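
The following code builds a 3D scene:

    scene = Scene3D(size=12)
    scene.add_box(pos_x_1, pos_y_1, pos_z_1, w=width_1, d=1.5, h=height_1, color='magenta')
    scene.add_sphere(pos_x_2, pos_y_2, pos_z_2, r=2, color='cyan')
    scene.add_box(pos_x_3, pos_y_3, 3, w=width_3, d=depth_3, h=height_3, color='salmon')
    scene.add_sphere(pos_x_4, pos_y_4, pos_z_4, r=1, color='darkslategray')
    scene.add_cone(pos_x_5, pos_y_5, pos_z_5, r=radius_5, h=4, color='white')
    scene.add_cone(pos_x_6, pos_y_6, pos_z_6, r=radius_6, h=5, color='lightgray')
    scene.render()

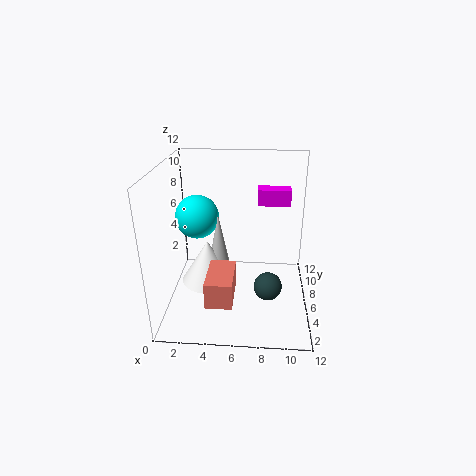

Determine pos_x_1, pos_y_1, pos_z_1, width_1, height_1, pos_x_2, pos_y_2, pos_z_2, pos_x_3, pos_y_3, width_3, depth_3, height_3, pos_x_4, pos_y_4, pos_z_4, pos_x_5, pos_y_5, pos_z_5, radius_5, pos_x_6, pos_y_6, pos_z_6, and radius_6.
pos_x_1 = 7.5
pos_y_1 = 9.5
pos_z_1 = 7.5
width_1 = 3
height_1 = 1.5
pos_x_2 = 2
pos_y_2 = 9
pos_z_2 = 6.5
pos_x_3 = 4
pos_y_3 = 0.5
width_3 = 2
depth_3 = 3.5
height_3 = 2
pos_x_4 = 8.5
pos_y_4 = 1.5
pos_z_4 = 4.5
pos_x_5 = 3
pos_y_5 = 8
pos_z_5 = 0.5
radius_5 = 2.5
pos_x_6 = 4
pos_y_6 = 8.5
pos_z_6 = 2
radius_6 = 1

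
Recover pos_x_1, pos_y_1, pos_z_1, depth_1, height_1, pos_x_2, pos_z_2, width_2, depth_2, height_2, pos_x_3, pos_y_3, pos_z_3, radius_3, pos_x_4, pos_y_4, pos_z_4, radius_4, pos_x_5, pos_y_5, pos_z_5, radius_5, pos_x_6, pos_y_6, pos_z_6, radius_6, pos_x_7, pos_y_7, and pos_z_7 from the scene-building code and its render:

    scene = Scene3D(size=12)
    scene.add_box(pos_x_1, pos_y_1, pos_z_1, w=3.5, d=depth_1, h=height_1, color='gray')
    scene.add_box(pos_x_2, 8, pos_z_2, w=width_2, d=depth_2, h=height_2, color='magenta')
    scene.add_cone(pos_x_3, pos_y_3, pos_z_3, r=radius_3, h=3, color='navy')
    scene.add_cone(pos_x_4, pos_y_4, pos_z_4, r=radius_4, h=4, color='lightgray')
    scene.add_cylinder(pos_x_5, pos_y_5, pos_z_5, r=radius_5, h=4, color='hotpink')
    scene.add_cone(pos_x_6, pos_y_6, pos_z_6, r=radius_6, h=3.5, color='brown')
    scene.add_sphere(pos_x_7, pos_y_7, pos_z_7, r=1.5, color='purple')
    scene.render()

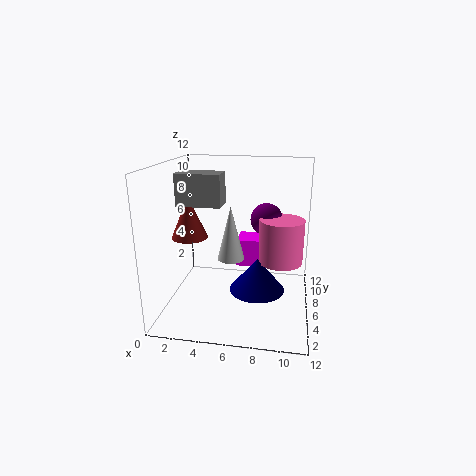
pos_x_1 = 1.5
pos_y_1 = 4
pos_z_1 = 9
depth_1 = 2
height_1 = 2.5
pos_x_2 = 5.5
pos_z_2 = 2.5
width_2 = 3
depth_2 = 2.5
height_2 = 2.5
pos_x_3 = 7.5
pos_y_3 = 7.5
pos_z_3 = 0.5
radius_3 = 2.5
pos_x_4 = 6
pos_y_4 = 3
pos_z_4 = 5.5
radius_4 = 1
pos_x_5 = 9.5
pos_y_5 = 8.5
pos_z_5 = 3
radius_5 = 2
pos_x_6 = 2
pos_y_6 = 5.5
pos_z_6 = 6
radius_6 = 1.5
pos_x_7 = 8
pos_y_7 = 10
pos_z_7 = 6.5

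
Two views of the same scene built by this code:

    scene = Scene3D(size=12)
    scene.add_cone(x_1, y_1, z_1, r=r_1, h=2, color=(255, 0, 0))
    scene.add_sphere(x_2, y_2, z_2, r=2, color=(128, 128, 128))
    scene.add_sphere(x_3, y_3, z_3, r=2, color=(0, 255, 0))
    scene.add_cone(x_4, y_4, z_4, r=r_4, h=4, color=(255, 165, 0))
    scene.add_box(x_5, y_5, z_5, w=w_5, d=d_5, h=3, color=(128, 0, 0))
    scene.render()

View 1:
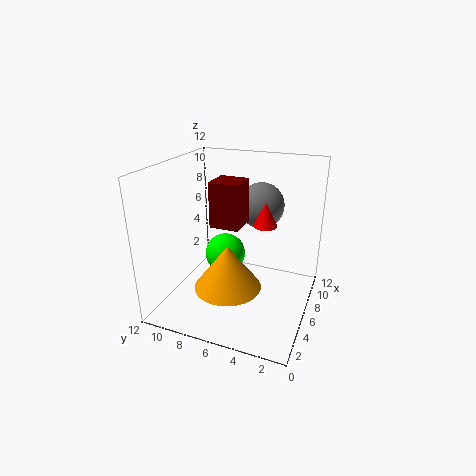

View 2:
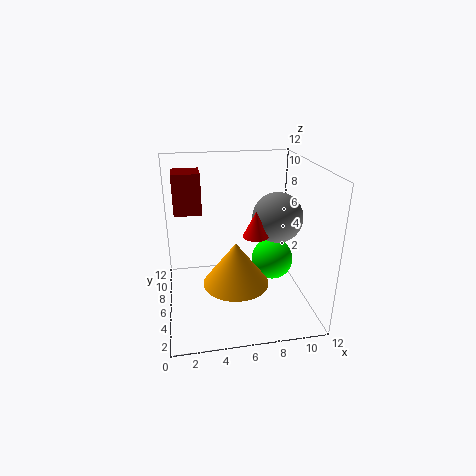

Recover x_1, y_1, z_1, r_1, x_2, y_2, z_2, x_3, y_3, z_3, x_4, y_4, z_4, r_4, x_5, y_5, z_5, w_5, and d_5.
x_1 = 7; y_1 = 4; z_1 = 7; r_1 = 1; x_2 = 9; y_2 = 5; z_2 = 8; x_3 = 10; y_3 = 9; z_3 = 2; x_4 = 6; y_4 = 7; z_4 = 1; r_4 = 3; x_5 = 1; y_5 = 4; z_5 = 9; w_5 = 2; d_5 = 2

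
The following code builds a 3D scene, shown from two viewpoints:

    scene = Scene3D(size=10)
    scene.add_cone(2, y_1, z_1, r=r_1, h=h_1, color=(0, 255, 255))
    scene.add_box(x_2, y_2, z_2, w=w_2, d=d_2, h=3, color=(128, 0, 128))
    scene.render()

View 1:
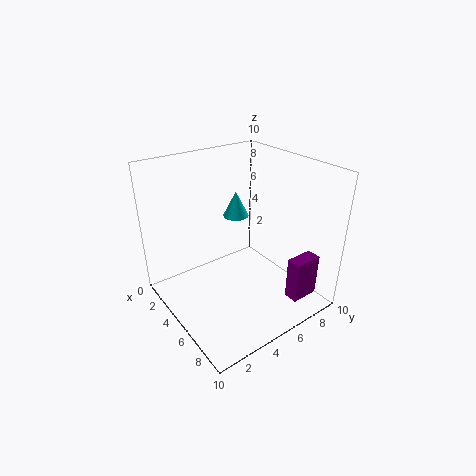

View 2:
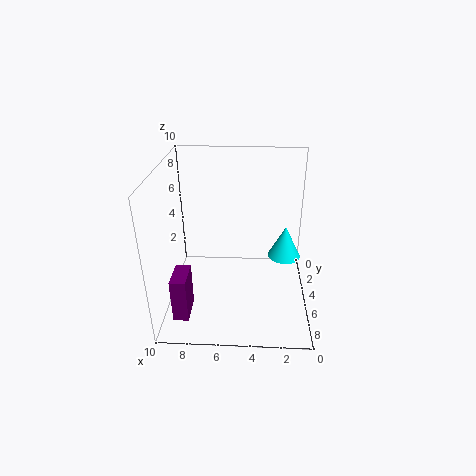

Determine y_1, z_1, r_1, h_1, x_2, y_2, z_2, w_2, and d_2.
y_1 = 7, z_1 = 5, r_1 = 1, h_1 = 2, x_2 = 8, y_2 = 7, z_2 = 1, w_2 = 1, d_2 = 2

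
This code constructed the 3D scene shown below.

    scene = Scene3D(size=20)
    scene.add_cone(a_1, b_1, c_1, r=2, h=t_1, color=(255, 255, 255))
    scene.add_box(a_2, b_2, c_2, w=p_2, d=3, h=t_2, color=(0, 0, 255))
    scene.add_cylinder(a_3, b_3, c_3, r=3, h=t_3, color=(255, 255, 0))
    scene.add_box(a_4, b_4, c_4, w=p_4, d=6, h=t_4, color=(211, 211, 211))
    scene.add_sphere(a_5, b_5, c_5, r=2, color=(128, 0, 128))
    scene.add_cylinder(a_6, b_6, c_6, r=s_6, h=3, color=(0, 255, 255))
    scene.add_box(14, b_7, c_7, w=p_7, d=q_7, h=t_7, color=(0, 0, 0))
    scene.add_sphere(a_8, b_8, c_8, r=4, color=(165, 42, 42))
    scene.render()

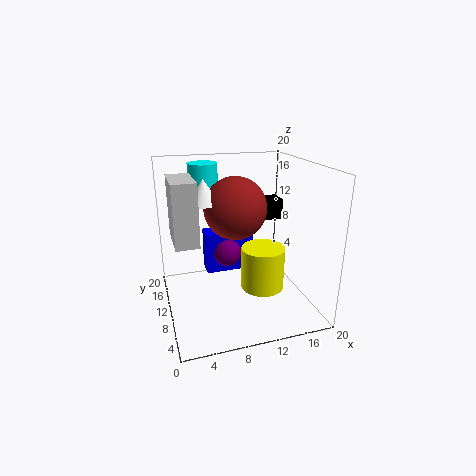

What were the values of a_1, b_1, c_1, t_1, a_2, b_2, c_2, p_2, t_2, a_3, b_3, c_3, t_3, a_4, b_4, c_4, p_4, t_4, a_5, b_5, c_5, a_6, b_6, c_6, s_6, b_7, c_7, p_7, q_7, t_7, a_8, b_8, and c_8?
a_1 = 5; b_1 = 8; c_1 = 16; t_1 = 3; a_2 = 6; b_2 = 12; c_2 = 4; p_2 = 7; t_2 = 6; a_3 = 13; b_3 = 8; c_3 = 3; t_3 = 6; a_4 = 1; b_4 = 6; c_4 = 11; p_4 = 3; t_4 = 8; a_5 = 9; b_5 = 12; c_5 = 7; a_6 = 6; b_6 = 13; c_6 = 17; s_6 = 2; b_7 = 13; c_7 = 11; p_7 = 4; q_7 = 3; t_7 = 3; a_8 = 9; b_8 = 8; c_8 = 15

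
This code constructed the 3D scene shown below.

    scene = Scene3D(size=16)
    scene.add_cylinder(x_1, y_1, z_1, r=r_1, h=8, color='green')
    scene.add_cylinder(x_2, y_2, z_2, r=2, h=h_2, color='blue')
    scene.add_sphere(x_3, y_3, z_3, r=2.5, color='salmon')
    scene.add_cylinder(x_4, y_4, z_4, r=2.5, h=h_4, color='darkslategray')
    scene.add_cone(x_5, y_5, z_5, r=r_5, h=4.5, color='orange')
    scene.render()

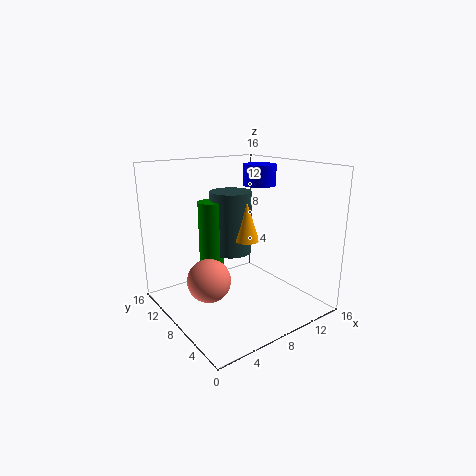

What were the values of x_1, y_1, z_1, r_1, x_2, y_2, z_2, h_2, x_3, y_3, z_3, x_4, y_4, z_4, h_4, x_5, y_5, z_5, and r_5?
x_1 = 7; y_1 = 12; z_1 = 3.5; r_1 = 1.5; x_2 = 13; y_2 = 10.5; z_2 = 13; h_2 = 2.5; x_3 = 5; y_3 = 9.5; z_3 = 3; x_4 = 9.5; y_4 = 11.5; z_4 = 5; h_4 = 7.5; x_5 = 10; y_5 = 9; z_5 = 7; r_5 = 1.5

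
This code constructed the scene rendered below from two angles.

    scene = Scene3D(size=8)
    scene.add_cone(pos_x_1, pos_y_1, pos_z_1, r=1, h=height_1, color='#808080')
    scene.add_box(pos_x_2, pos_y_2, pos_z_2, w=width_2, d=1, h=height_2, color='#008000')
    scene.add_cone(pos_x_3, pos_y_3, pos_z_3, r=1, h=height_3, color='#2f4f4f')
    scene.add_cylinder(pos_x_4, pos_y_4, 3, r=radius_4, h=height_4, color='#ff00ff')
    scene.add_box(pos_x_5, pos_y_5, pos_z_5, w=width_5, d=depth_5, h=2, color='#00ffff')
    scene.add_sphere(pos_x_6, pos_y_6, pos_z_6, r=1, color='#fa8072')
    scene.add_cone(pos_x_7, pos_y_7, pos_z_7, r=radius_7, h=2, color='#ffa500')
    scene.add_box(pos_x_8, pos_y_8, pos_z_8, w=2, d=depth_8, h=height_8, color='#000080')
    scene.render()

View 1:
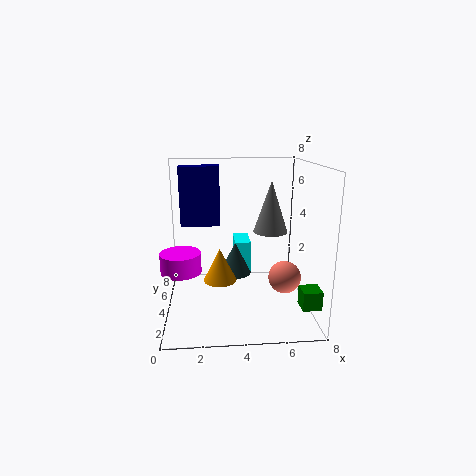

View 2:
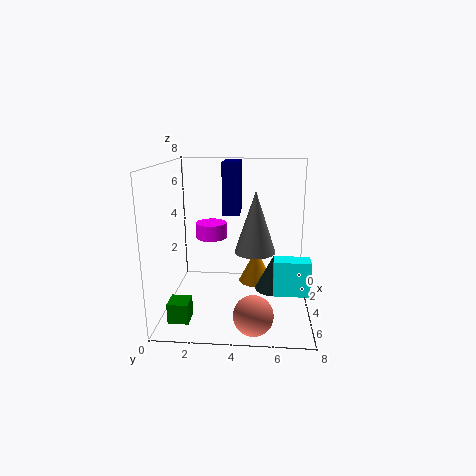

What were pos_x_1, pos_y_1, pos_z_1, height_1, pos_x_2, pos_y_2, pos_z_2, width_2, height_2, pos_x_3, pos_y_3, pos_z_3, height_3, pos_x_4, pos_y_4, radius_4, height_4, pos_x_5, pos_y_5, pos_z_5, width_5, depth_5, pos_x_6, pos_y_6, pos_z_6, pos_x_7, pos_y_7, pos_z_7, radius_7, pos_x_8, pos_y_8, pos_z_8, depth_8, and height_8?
pos_x_1 = 6
pos_y_1 = 5
pos_z_1 = 4
height_1 = 3
pos_x_2 = 7
pos_y_2 = 1
pos_z_2 = 1
width_2 = 1
height_2 = 1
pos_x_3 = 4
pos_y_3 = 6
pos_z_3 = 1
height_3 = 2
pos_x_4 = 1
pos_y_4 = 2
radius_4 = 1
height_4 = 1
pos_x_5 = 4
pos_y_5 = 6
pos_z_5 = 1
width_5 = 1
depth_5 = 2
pos_x_6 = 7
pos_y_6 = 5
pos_z_6 = 1
pos_x_7 = 3
pos_y_7 = 5
pos_z_7 = 1
radius_7 = 1
pos_x_8 = 1
pos_y_8 = 3
pos_z_8 = 5
depth_8 = 1
height_8 = 3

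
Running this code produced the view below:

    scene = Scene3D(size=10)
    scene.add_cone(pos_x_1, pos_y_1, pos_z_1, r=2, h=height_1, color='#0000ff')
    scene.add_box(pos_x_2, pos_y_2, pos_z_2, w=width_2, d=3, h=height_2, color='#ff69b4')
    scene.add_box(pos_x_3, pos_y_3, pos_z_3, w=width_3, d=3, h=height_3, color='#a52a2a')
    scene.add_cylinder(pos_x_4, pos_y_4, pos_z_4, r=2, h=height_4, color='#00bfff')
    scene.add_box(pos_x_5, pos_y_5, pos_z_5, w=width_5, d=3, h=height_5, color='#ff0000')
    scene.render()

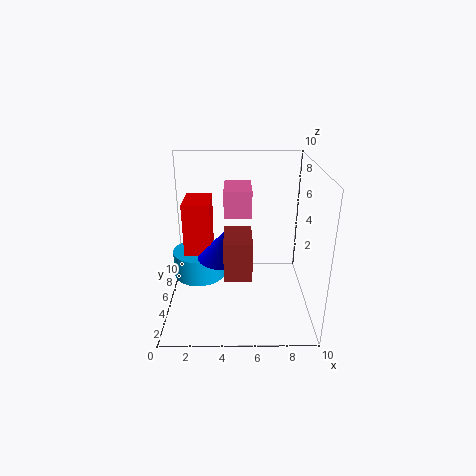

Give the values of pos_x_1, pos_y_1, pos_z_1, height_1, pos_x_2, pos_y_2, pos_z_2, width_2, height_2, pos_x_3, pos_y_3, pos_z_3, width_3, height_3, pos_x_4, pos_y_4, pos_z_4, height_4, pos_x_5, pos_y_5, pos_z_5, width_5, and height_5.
pos_x_1 = 4
pos_y_1 = 6
pos_z_1 = 3
height_1 = 2
pos_x_2 = 4
pos_y_2 = 6
pos_z_2 = 6
width_2 = 2
height_2 = 2
pos_x_3 = 4
pos_y_3 = 4
pos_z_3 = 2
width_3 = 2
height_3 = 3
pos_x_4 = 2
pos_y_4 = 7
pos_z_4 = 1
height_4 = 2
pos_x_5 = 1
pos_y_5 = 6
pos_z_5 = 3
width_5 = 2
height_5 = 4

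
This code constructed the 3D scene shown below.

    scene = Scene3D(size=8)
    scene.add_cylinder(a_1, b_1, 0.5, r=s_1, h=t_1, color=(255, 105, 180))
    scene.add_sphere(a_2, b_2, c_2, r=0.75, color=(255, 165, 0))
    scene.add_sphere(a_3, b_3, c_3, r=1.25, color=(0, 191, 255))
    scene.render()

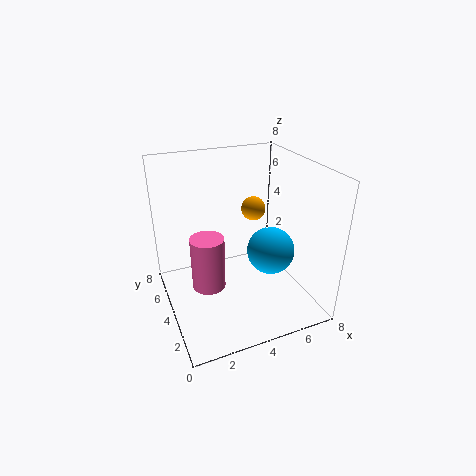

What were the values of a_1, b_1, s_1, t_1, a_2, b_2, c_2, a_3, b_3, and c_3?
a_1 = 2.5; b_1 = 5; s_1 = 1; t_1 = 3.25; a_2 = 6; b_2 = 6.25; c_2 = 4.5; a_3 = 5.25; b_3 = 2.5; c_3 = 3.75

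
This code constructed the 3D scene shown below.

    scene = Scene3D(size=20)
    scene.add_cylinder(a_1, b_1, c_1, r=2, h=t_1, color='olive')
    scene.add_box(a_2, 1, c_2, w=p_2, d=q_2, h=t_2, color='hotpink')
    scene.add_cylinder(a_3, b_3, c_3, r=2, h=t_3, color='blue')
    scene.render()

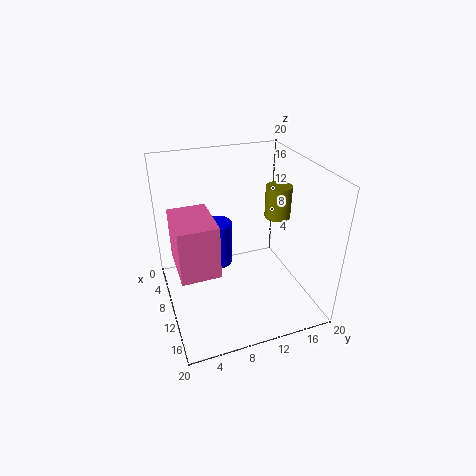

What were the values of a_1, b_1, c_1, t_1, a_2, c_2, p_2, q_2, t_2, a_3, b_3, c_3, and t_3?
a_1 = 6
b_1 = 18
c_1 = 10
t_1 = 5
a_2 = 8
c_2 = 8
p_2 = 7
q_2 = 5
t_2 = 7
a_3 = 10
b_3 = 7
c_3 = 7
t_3 = 6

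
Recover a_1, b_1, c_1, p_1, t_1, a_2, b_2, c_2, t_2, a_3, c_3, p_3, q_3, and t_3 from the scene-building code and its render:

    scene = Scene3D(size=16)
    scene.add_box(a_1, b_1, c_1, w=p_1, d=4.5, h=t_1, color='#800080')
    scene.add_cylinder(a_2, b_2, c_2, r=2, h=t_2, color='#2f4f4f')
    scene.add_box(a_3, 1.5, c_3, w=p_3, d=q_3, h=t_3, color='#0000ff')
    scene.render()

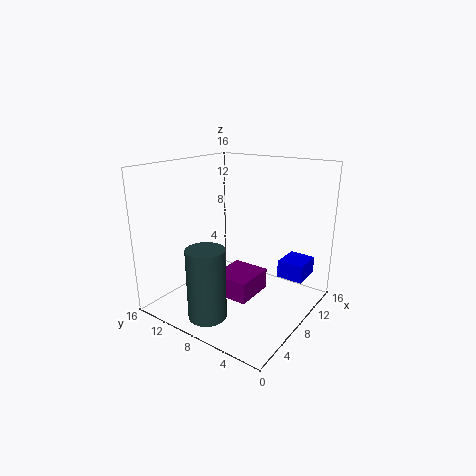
a_1 = 7
b_1 = 6.5
c_1 = 0.5
p_1 = 5
t_1 = 2.5
a_2 = 2.5
b_2 = 8
c_2 = 1
t_2 = 7.5
a_3 = 11
c_3 = 3
p_3 = 3.5
q_3 = 3
t_3 = 2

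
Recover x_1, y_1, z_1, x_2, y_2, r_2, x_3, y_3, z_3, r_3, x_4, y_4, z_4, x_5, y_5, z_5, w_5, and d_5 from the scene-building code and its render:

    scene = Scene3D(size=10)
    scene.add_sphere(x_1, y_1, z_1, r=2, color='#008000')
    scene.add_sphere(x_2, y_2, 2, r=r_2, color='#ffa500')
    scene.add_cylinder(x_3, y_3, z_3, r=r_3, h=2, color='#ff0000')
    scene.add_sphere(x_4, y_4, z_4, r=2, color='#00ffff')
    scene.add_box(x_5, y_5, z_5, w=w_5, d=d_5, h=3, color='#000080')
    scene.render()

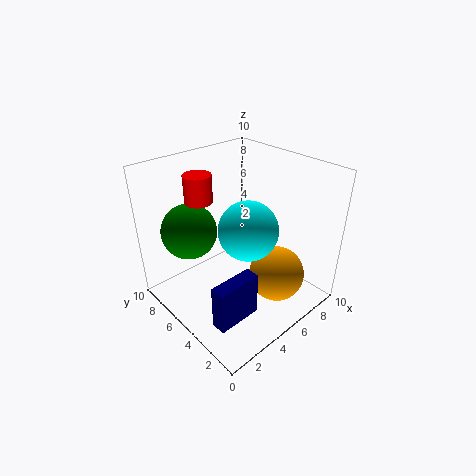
x_1 = 3; y_1 = 8; z_1 = 5; x_2 = 7; y_2 = 3; r_2 = 2; x_3 = 4; y_3 = 8; z_3 = 7; r_3 = 1; x_4 = 5; y_4 = 4; z_4 = 6; x_5 = 1; y_5 = 2; z_5 = 1; w_5 = 3; d_5 = 1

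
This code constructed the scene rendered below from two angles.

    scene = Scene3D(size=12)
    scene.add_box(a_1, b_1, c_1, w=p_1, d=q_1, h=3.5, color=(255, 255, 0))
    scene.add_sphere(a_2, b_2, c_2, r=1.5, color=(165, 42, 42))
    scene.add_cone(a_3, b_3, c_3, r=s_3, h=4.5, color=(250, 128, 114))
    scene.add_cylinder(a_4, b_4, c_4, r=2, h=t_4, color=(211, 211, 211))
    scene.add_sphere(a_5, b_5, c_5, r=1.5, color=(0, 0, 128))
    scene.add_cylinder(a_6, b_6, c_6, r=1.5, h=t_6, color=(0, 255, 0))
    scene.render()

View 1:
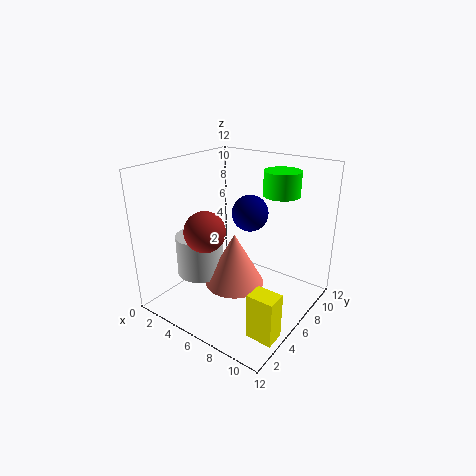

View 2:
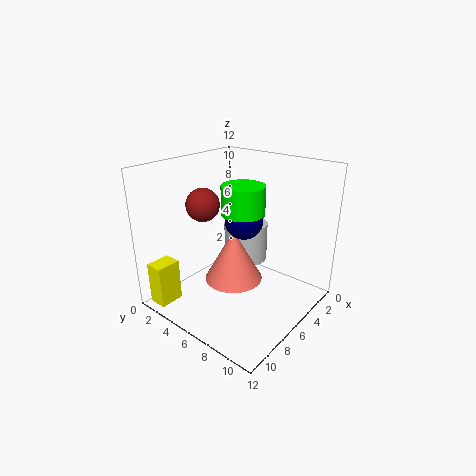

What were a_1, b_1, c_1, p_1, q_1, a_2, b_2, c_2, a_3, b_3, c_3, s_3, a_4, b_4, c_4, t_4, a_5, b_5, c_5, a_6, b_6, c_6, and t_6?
a_1 = 10; b_1 = 1.5; c_1 = 1; p_1 = 2; q_1 = 1.5; a_2 = 6; b_2 = 2; c_2 = 8; a_3 = 6; b_3 = 5.5; c_3 = 2; s_3 = 2.5; a_4 = 3; b_4 = 4.5; c_4 = 2.5; t_4 = 3.5; a_5 = 6.5; b_5 = 7; c_5 = 8; a_6 = 8.5; b_6 = 8.5; c_6 = 9.5; t_6 = 2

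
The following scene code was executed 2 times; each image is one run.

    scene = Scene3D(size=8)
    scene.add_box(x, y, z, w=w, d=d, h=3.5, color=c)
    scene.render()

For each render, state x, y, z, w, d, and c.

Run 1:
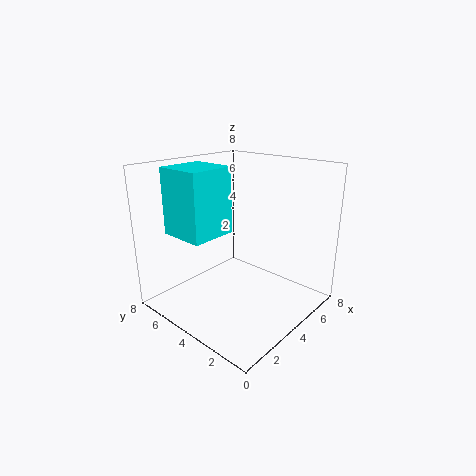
x = 1; y = 4; z = 4.5; w = 2.5; d = 2.5; c = 'cyan'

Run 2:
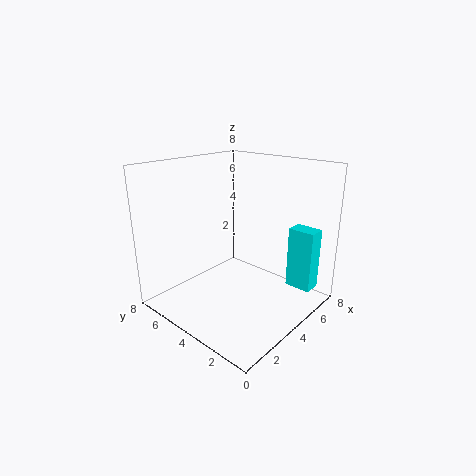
x = 6; y = 0.5; z = 1; w = 1; d = 1.5; c = 'cyan'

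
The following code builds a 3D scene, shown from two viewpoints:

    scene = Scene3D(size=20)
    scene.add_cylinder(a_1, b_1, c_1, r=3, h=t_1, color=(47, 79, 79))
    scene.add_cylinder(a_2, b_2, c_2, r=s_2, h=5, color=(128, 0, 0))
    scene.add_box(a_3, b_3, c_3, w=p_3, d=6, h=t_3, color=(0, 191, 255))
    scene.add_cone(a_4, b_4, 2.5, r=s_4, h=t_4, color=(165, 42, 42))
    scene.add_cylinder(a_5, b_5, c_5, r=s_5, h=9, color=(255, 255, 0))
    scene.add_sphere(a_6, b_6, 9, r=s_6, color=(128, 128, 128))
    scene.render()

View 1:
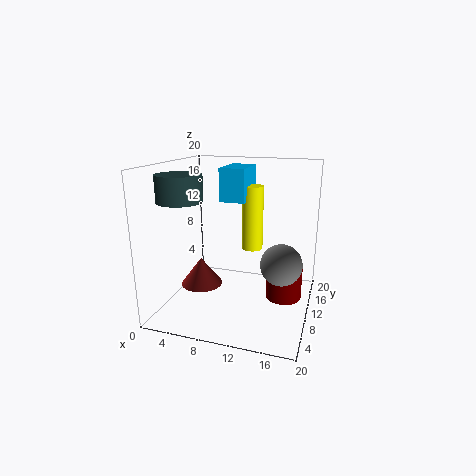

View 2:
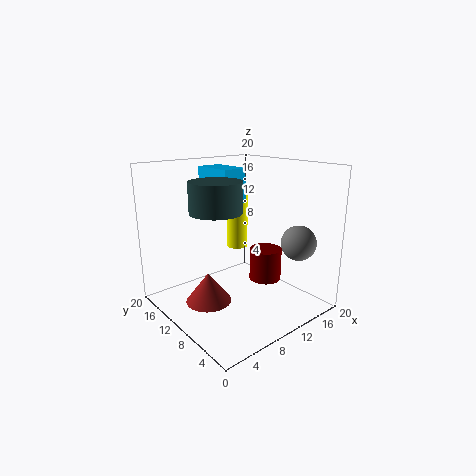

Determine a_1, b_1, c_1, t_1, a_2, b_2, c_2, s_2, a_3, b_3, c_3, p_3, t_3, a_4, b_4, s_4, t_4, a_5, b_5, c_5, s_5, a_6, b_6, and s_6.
a_1 = 3.5
b_1 = 6
c_1 = 15.5
t_1 = 3.5
a_2 = 16.5
b_2 = 11
c_2 = 1.5
s_2 = 2.5
a_3 = 7.5
b_3 = 9.5
c_3 = 15
p_3 = 3.5
t_3 = 4.5
a_4 = 4.5
b_4 = 9.5
s_4 = 3
t_4 = 4
a_5 = 11.5
b_5 = 12
c_5 = 8
s_5 = 1.5
a_6 = 17
b_6 = 5
s_6 = 2.5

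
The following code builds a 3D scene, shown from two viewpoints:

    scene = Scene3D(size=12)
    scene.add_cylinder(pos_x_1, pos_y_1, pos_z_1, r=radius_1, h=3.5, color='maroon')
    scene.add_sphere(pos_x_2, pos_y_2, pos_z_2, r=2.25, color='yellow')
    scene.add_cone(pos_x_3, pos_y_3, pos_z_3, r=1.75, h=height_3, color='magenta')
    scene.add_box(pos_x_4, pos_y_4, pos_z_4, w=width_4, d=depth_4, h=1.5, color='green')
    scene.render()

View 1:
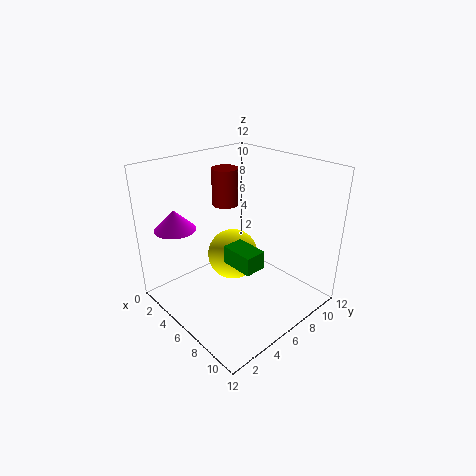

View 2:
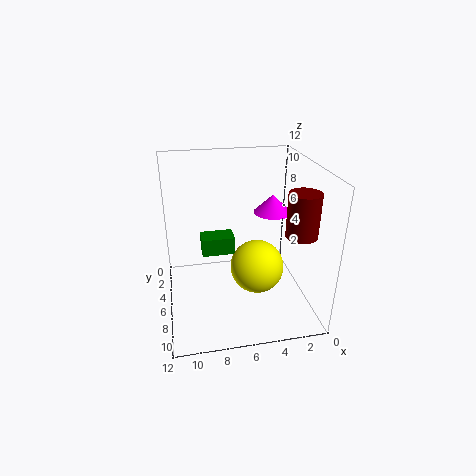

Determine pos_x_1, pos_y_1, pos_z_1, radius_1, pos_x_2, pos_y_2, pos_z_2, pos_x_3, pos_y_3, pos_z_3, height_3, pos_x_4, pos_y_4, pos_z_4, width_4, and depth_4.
pos_x_1 = 1.5; pos_y_1 = 8.5; pos_z_1 = 7; radius_1 = 1.25; pos_x_2 = 4.5; pos_y_2 = 6.75; pos_z_2 = 3.5; pos_x_3 = 2; pos_y_3 = 2.5; pos_z_3 = 6.5; height_3 = 1.75; pos_x_4 = 6.25; pos_y_4 = 4.25; pos_z_4 = 4.5; width_4 = 2.75; depth_4 = 1.75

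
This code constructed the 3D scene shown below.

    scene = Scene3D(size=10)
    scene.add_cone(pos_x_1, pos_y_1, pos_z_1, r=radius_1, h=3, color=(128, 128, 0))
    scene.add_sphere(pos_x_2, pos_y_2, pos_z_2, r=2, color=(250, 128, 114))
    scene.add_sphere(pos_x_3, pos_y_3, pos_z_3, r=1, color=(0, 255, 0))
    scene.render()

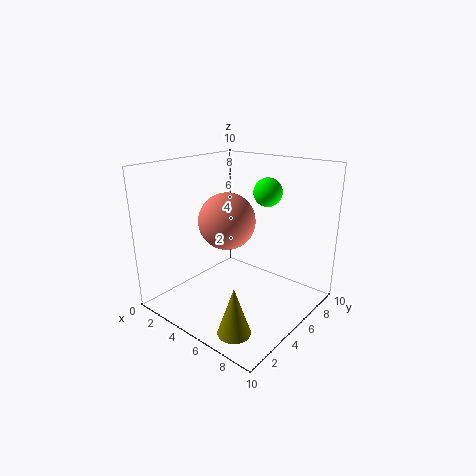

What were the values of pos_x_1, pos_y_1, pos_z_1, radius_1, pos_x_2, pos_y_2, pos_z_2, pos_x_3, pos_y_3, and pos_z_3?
pos_x_1 = 8, pos_y_1 = 1, pos_z_1 = 1, radius_1 = 1, pos_x_2 = 4, pos_y_2 = 5, pos_z_2 = 6, pos_x_3 = 6, pos_y_3 = 7, pos_z_3 = 8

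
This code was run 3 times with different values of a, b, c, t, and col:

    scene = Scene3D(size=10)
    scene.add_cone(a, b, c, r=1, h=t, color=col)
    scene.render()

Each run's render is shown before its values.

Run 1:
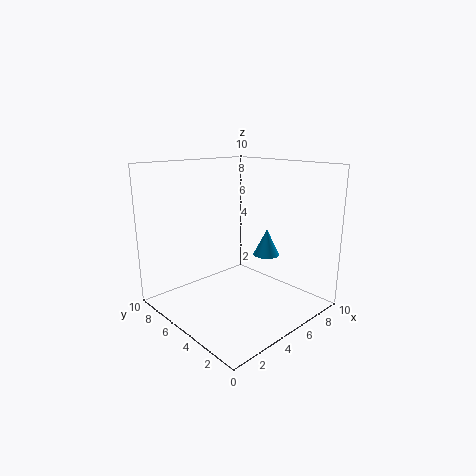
a = 8
b = 5
c = 3
t = 2
col = 'deepskyblue'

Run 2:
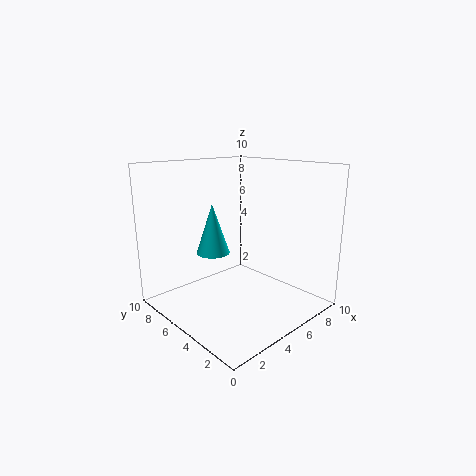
a = 2
b = 4
c = 5
t = 3
col = 'cyan'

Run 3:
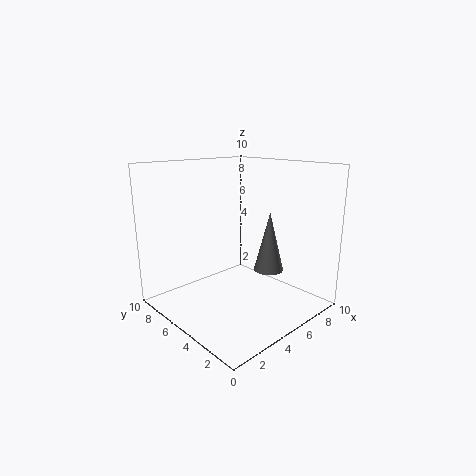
a = 6
b = 3
c = 3
t = 4
col = 'gray'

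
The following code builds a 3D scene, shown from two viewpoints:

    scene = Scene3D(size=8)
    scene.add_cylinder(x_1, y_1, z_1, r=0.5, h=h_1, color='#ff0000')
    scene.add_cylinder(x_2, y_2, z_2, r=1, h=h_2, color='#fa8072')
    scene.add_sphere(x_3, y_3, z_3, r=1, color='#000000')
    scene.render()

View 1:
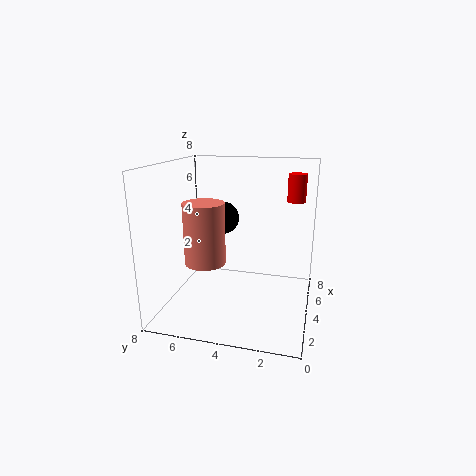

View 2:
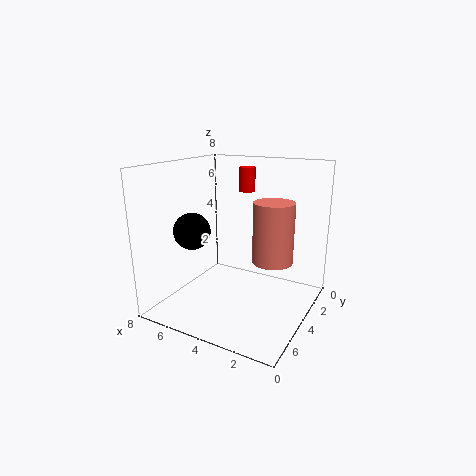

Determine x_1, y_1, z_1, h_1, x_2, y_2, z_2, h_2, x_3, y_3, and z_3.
x_1 = 5
y_1 = 1
z_1 = 6
h_1 = 1.5
x_2 = 1.5
y_2 = 5
z_2 = 3.5
h_2 = 3
x_3 = 6
y_3 = 5.5
z_3 = 4.5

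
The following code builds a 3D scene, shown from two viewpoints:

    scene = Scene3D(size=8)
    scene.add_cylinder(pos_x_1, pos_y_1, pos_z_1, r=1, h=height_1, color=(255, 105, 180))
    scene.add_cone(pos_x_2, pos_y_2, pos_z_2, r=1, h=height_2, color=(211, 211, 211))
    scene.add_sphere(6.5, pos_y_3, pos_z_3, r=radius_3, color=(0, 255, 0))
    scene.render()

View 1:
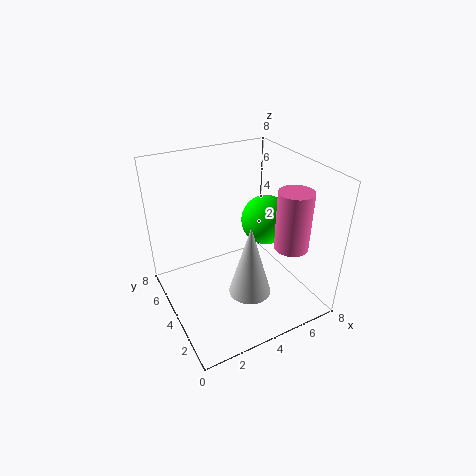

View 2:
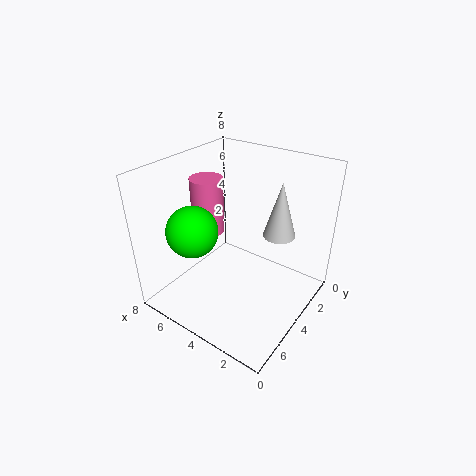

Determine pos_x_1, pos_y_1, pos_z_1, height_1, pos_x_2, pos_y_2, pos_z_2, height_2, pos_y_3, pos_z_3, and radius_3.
pos_x_1 = 7, pos_y_1 = 3, pos_z_1 = 3, height_1 = 3.5, pos_x_2 = 3, pos_y_2 = 1, pos_z_2 = 3, height_2 = 3.5, pos_y_3 = 5, pos_z_3 = 4, radius_3 = 1.5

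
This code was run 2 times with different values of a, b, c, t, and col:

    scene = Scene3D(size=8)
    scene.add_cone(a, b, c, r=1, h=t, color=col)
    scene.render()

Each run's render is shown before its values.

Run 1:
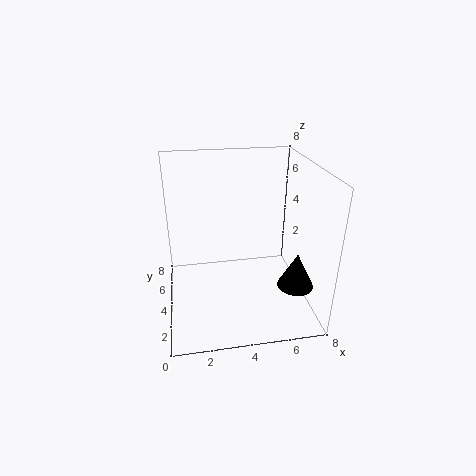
a = 7, b = 2.5, c = 1.5, t = 2, col = 'black'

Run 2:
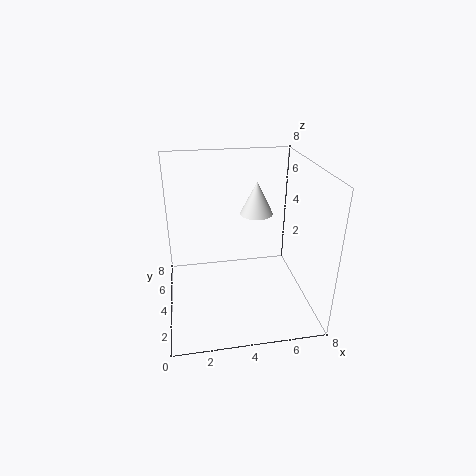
a = 5.5, b = 6, c = 4.5, t = 2, col = 'white'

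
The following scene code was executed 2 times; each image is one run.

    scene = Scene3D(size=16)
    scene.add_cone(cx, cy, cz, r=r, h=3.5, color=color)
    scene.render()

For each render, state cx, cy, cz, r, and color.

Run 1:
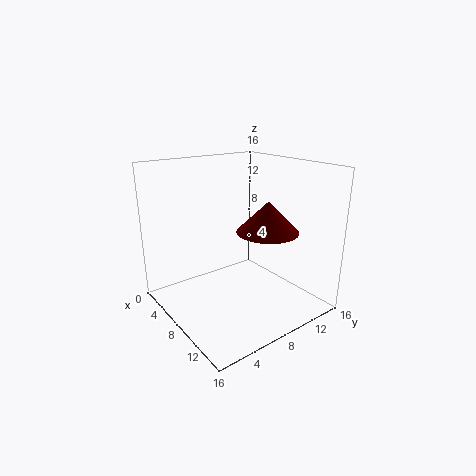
cx = 9.5; cy = 11; cz = 8.5; r = 3.5; color = 'maroon'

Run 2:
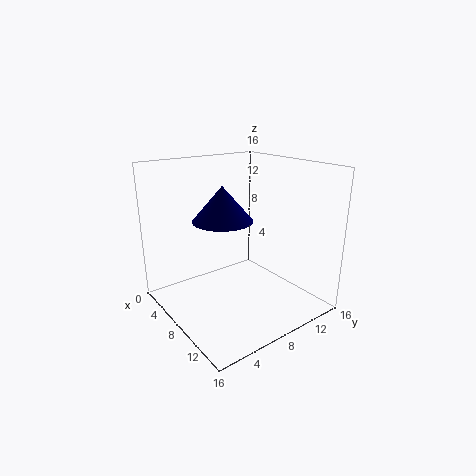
cx = 9.5; cy = 5; cz = 11; r = 3; color = 'navy'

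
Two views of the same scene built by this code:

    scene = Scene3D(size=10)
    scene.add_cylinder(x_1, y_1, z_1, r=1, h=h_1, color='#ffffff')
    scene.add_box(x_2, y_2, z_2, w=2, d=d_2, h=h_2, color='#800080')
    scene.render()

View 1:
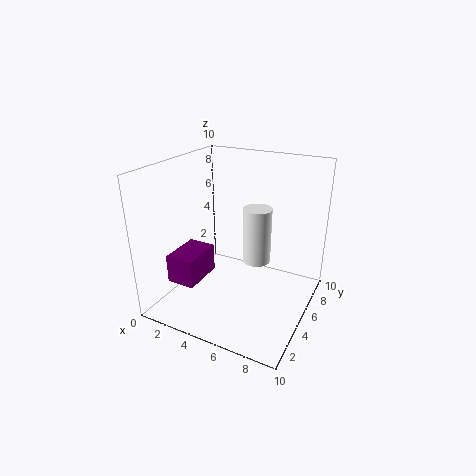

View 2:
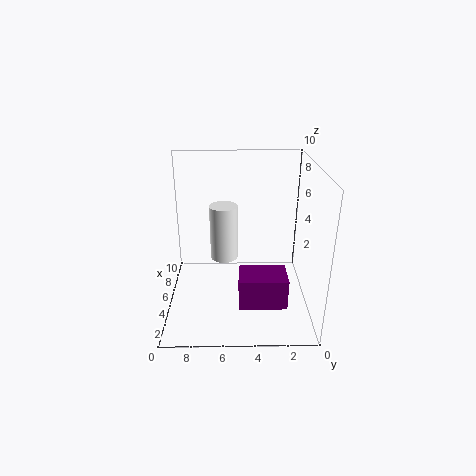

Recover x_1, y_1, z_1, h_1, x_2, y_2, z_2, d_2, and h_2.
x_1 = 6, y_1 = 6, z_1 = 3, h_1 = 4, x_2 = 1, y_2 = 2, z_2 = 2, d_2 = 3, h_2 = 2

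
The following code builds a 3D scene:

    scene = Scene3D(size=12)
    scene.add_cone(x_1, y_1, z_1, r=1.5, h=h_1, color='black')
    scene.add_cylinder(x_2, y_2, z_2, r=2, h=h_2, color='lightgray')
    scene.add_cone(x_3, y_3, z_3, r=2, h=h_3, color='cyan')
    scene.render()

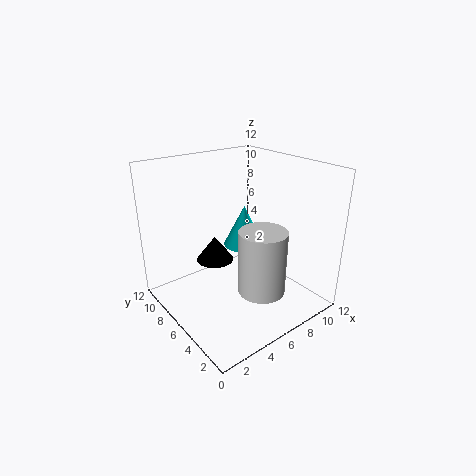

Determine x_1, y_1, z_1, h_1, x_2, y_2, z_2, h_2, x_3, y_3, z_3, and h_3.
x_1 = 4
y_1 = 6.5
z_1 = 4.5
h_1 = 2
x_2 = 7
y_2 = 4
z_2 = 1.5
h_2 = 5.5
x_3 = 9.5
y_3 = 9.5
z_3 = 3
h_3 = 4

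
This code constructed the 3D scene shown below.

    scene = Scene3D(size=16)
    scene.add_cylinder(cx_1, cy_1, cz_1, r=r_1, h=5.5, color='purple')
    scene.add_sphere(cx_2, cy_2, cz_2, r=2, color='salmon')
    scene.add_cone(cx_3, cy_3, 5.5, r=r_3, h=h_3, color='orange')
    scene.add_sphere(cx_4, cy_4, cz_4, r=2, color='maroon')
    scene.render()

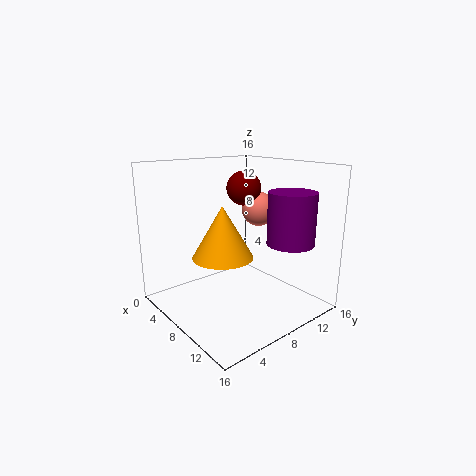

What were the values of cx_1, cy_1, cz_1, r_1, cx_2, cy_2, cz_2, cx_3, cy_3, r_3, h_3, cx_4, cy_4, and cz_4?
cx_1 = 13; cy_1 = 11; cz_1 = 8; r_1 = 2.5; cx_2 = 7; cy_2 = 12; cz_2 = 10.5; cx_3 = 6.5; cy_3 = 7; r_3 = 3.5; h_3 = 6; cx_4 = 6; cy_4 = 10.5; cz_4 = 13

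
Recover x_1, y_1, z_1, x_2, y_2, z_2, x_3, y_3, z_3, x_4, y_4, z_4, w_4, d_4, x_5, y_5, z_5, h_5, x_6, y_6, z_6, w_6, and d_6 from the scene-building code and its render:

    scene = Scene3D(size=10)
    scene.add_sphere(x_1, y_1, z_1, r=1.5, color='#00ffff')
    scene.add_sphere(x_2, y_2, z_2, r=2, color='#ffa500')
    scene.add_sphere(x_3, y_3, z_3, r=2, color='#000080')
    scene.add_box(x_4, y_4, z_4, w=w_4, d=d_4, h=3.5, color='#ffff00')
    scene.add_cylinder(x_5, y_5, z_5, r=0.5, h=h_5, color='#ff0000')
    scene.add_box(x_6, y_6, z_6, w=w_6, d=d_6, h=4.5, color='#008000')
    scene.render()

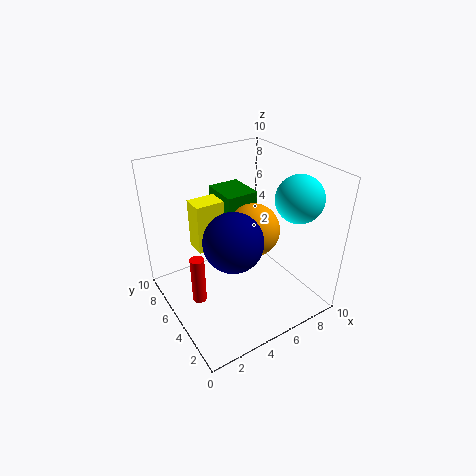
x_1 = 7.5, y_1 = 2, z_1 = 8.5, x_2 = 7, y_2 = 6, z_2 = 4.5, x_3 = 4, y_3 = 4, z_3 = 5.5, x_4 = 2.5, y_4 = 6, z_4 = 4, w_4 = 2, d_4 = 1.5, x_5 = 2, y_5 = 5.5, z_5 = 0.5, h_5 = 3.5, x_6 = 5.5, y_6 = 7, z_6 = 2.5, w_6 = 2.5, d_6 = 3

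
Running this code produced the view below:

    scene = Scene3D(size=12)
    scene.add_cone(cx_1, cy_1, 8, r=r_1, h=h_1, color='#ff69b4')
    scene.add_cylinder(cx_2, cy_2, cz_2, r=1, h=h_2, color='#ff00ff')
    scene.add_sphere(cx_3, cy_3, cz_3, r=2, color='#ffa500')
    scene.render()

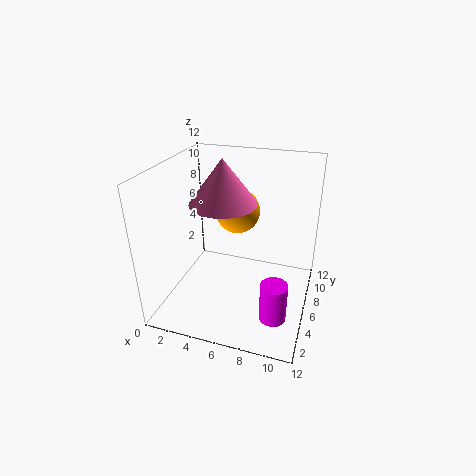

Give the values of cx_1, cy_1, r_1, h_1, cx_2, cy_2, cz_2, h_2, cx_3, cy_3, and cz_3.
cx_1 = 4, cy_1 = 8, r_1 = 3, h_1 = 4, cx_2 = 10, cy_2 = 2, cz_2 = 2, h_2 = 3, cx_3 = 5, cy_3 = 9, cz_3 = 7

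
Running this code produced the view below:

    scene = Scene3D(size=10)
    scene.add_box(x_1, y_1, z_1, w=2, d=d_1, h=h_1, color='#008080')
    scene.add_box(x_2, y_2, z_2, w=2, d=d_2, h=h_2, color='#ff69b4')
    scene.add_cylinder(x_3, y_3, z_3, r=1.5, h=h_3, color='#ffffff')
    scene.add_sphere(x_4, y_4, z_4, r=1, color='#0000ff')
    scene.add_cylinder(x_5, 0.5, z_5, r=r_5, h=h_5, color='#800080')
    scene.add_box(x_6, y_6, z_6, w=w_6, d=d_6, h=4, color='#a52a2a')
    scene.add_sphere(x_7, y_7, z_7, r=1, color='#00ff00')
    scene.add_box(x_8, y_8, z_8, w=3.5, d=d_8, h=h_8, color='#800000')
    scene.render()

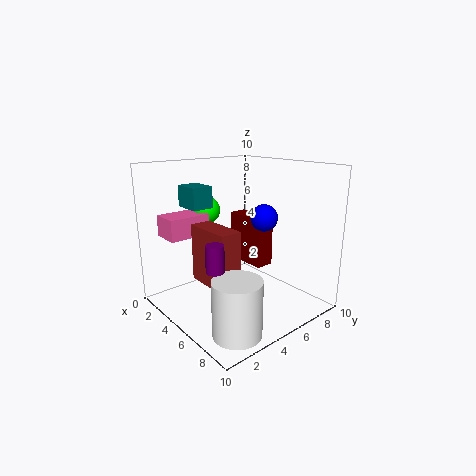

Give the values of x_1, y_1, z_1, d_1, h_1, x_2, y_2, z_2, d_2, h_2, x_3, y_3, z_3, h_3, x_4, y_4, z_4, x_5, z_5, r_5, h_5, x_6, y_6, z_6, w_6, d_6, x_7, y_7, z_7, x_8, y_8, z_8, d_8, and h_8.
x_1 = 1.5
y_1 = 2.5
z_1 = 7
d_1 = 1.5
h_1 = 1.5
x_2 = 1
y_2 = 1
z_2 = 5
d_2 = 3
h_2 = 1.5
x_3 = 8.5
y_3 = 2
z_3 = 0.5
h_3 = 3.5
x_4 = 5
y_4 = 7.5
z_4 = 6
x_5 = 8.5
z_5 = 5
r_5 = 0.5
h_5 = 1.5
x_6 = 3
y_6 = 2.5
z_6 = 2
w_6 = 3.5
d_6 = 1.5
x_7 = 2
y_7 = 4.5
z_7 = 6.5
x_8 = 0.5
y_8 = 8
z_8 = 1.5
d_8 = 1.5
h_8 = 4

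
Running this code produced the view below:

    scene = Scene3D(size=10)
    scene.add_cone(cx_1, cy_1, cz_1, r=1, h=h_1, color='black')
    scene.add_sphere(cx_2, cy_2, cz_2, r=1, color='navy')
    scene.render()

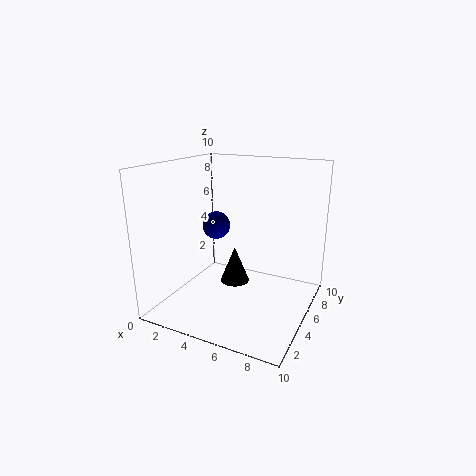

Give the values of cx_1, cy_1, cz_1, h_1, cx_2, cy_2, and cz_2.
cx_1 = 5; cy_1 = 4.5; cz_1 = 2; h_1 = 2.5; cx_2 = 3; cy_2 = 5.5; cz_2 = 5.5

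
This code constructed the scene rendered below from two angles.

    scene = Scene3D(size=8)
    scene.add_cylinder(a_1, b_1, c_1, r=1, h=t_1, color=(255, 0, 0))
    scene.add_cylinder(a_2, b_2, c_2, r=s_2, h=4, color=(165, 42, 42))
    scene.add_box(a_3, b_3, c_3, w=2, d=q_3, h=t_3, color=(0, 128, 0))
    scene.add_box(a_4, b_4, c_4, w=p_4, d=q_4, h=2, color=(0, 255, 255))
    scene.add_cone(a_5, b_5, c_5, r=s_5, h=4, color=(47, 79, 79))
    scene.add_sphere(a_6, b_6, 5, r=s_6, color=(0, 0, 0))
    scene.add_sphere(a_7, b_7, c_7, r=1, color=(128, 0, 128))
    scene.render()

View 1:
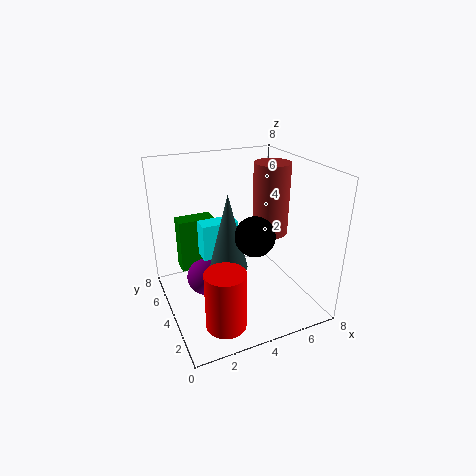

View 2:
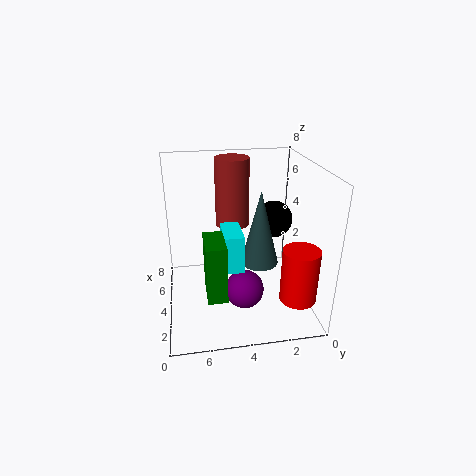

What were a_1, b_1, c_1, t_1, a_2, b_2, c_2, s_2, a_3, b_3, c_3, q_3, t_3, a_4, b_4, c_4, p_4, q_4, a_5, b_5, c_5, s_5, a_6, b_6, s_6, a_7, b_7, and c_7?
a_1 = 2, b_1 = 1, c_1 = 1, t_1 = 3, a_2 = 6, b_2 = 4, c_2 = 4, s_2 = 1, a_3 = 1, b_3 = 5, c_3 = 2, q_3 = 1, t_3 = 3, a_4 = 2, b_4 = 4, c_4 = 3, p_4 = 2, q_4 = 1, a_5 = 3, b_5 = 3, c_5 = 3, s_5 = 1, a_6 = 4, b_6 = 2, s_6 = 1, a_7 = 2, b_7 = 4, c_7 = 2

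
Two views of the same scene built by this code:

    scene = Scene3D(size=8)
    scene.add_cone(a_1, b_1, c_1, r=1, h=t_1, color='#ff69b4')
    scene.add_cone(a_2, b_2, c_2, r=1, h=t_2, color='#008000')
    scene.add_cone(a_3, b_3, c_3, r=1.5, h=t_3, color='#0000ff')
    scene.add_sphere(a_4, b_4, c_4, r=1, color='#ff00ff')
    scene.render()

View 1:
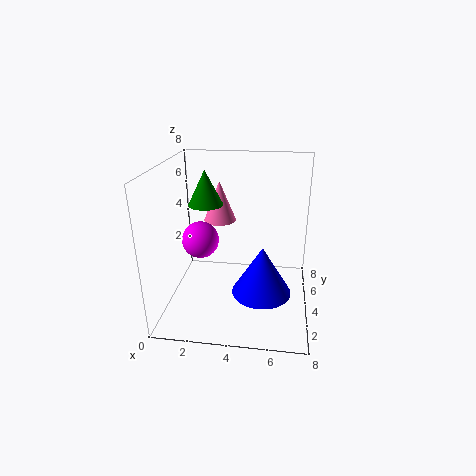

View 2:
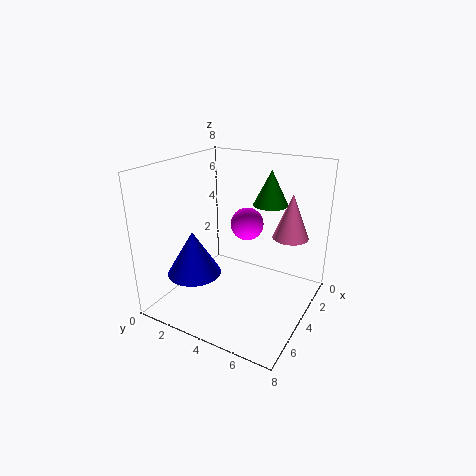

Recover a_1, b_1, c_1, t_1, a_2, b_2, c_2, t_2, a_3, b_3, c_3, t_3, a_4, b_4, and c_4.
a_1 = 2.5, b_1 = 6.5, c_1 = 4, t_1 = 2.5, a_2 = 2, b_2 = 5, c_2 = 5.5, t_2 = 2, a_3 = 5.5, b_3 = 2, c_3 = 2, t_3 = 2.5, a_4 = 2, b_4 = 3.5, c_4 = 4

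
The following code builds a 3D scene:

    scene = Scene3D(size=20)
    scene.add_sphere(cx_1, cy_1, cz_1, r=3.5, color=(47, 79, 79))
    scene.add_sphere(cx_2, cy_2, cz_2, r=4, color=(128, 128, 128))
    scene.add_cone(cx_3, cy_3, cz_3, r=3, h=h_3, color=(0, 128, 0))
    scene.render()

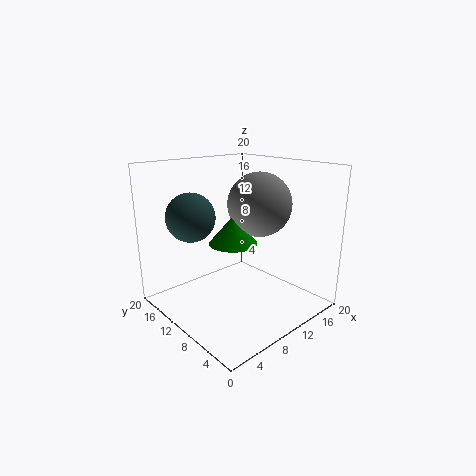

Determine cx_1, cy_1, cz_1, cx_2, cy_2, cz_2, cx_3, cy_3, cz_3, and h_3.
cx_1 = 6, cy_1 = 15.5, cz_1 = 12.5, cx_2 = 10, cy_2 = 6, cz_2 = 15.5, cx_3 = 6.5, cy_3 = 7, cz_3 = 11, h_3 = 3.5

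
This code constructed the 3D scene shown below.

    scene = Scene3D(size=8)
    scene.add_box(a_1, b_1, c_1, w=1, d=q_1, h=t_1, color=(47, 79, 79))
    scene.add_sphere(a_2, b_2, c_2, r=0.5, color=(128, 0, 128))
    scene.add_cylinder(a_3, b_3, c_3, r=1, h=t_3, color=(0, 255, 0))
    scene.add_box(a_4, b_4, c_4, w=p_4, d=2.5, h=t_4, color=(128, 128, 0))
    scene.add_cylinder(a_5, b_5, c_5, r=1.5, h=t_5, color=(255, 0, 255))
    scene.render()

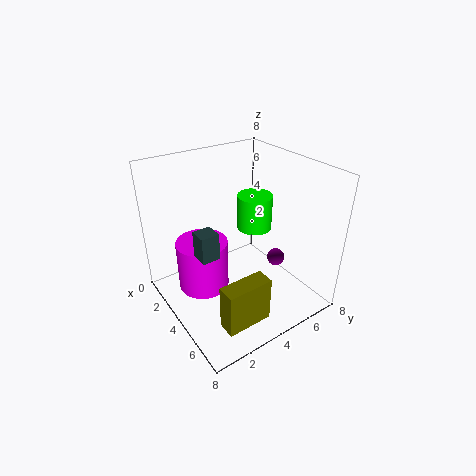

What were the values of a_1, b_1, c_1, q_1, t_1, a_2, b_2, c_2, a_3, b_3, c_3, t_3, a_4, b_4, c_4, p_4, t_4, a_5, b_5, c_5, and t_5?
a_1 = 3.5, b_1 = 1.5, c_1 = 3.5, q_1 = 1, t_1 = 1.5, a_2 = 5, b_2 = 6, c_2 = 2.5, a_3 = 3.5, b_3 = 5.5, c_3 = 4, t_3 = 2, a_4 = 6, b_4 = 1.5, c_4 = 0.5, p_4 = 1, t_4 = 2.5, a_5 = 2.5, b_5 = 2.5, c_5 = 0.5, t_5 = 3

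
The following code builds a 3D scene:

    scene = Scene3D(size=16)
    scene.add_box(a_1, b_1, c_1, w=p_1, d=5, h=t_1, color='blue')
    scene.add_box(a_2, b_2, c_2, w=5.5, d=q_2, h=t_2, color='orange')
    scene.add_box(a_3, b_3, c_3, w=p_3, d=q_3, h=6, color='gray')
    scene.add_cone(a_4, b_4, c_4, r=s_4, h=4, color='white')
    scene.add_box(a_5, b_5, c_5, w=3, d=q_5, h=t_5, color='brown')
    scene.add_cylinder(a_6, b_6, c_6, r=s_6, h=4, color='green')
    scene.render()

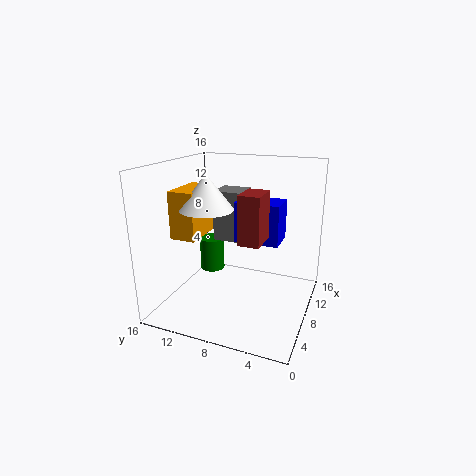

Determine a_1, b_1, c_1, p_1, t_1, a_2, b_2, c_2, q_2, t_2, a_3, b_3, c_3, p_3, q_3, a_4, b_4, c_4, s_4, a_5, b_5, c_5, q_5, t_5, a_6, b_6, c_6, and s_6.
a_1 = 8, b_1 = 3.5, c_1 = 7.5, p_1 = 3.5, t_1 = 4.5, a_2 = 6, b_2 = 12.5, c_2 = 7.5, q_2 = 3, t_2 = 5.5, a_3 = 10, b_3 = 8.5, c_3 = 6.5, p_3 = 3.5, q_3 = 3.5, a_4 = 7.5, b_4 = 11.5, c_4 = 11, s_4 = 3, a_5 = 1.5, b_5 = 3.5, c_5 = 10, q_5 = 2, t_5 = 4.5, a_6 = 10.5, b_6 = 12.5, c_6 = 2.5, s_6 = 1.5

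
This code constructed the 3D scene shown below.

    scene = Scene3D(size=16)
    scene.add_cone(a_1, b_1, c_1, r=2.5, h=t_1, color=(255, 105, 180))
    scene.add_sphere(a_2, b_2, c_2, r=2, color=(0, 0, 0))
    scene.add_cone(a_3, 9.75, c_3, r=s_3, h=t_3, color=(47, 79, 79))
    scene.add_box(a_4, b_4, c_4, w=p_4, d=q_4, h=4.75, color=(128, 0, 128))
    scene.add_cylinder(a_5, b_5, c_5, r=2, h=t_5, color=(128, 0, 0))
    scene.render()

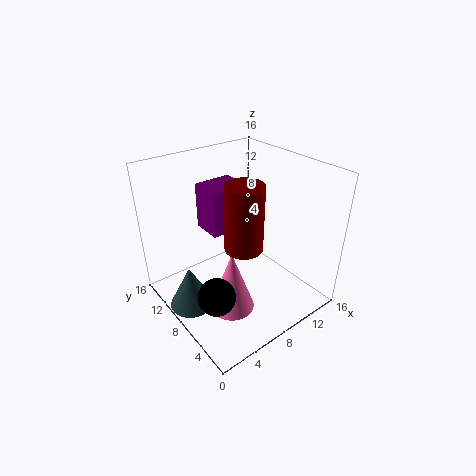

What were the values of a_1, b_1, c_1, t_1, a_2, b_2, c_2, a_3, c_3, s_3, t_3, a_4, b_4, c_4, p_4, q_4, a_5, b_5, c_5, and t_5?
a_1 = 6, b_1 = 6.5, c_1 = 0.25, t_1 = 7.25, a_2 = 3.25, b_2 = 5.5, c_2 = 3.75, a_3 = 2.5, c_3 = 0.25, s_3 = 2.5, t_3 = 5, a_4 = 4.5, b_4 = 7.25, c_4 = 9.75, p_4 = 4, q_4 = 3.25, a_5 = 7, b_5 = 5.75, c_5 = 8.25, t_5 = 7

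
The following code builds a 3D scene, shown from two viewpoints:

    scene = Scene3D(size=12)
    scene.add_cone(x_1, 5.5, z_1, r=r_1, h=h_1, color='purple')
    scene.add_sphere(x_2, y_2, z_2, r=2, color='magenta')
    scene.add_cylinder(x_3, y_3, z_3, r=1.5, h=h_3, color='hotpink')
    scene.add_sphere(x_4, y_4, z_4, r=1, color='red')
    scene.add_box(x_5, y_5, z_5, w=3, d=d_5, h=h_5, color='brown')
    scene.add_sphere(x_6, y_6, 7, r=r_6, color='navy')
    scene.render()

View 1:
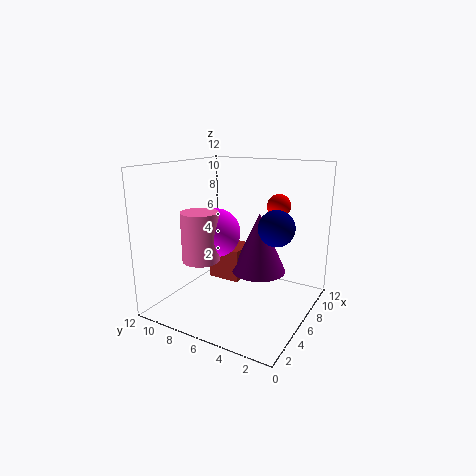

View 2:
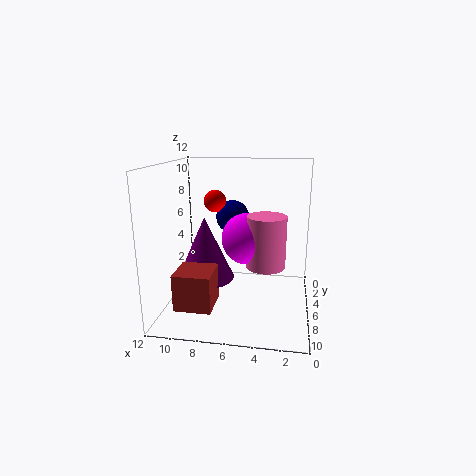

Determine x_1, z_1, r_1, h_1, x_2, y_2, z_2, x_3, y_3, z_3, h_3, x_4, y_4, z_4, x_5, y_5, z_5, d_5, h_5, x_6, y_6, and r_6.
x_1 = 9, z_1 = 2, r_1 = 2.5, h_1 = 5.5, x_2 = 5, y_2 = 7.5, z_2 = 6.5, x_3 = 3.5, y_3 = 8, z_3 = 4.5, h_3 = 4, x_4 = 8.5, y_4 = 3.5, z_4 = 8.5, x_5 = 7.5, y_5 = 7, z_5 = 1, d_5 = 3, h_5 = 3, x_6 = 7, y_6 = 3, r_6 = 1.5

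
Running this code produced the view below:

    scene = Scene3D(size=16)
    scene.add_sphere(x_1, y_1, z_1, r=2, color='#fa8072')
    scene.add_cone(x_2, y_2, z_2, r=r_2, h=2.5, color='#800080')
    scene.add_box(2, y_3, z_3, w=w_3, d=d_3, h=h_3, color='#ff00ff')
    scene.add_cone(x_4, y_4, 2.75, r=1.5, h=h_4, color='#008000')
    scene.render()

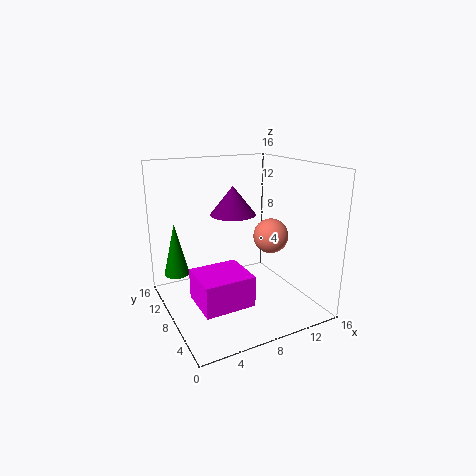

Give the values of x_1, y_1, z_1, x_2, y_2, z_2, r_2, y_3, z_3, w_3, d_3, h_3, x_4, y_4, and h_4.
x_1 = 12; y_1 = 7.5; z_1 = 7.75; x_2 = 4.75; y_2 = 2.75; z_2 = 12.5; r_2 = 2; y_3 = 2.75; z_3 = 2.5; w_3 = 5.25; d_3 = 4.75; h_3 = 3.25; x_4 = 2.25; y_4 = 13; h_4 = 6.25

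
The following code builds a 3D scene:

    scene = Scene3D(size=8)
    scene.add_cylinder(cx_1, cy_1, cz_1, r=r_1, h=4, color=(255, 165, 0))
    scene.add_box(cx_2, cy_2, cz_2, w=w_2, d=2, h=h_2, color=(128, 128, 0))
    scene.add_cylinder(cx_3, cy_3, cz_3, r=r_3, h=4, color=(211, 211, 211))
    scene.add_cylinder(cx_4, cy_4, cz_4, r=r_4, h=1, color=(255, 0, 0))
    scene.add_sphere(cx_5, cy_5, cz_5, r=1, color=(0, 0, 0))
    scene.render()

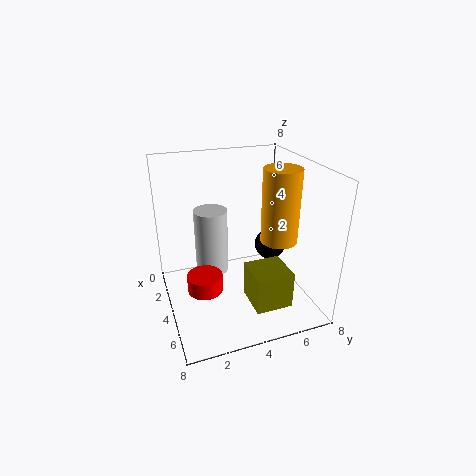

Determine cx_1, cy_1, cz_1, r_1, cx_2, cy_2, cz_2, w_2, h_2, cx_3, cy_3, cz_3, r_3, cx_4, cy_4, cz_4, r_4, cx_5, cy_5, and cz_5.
cx_1 = 5, cy_1 = 6, cz_1 = 4, r_1 = 1, cx_2 = 5, cy_2 = 4, cz_2 = 1, w_2 = 2, h_2 = 2, cx_3 = 2, cy_3 = 3, cz_3 = 1, r_3 = 1, cx_4 = 4, cy_4 = 2, cz_4 = 1, r_4 = 1, cx_5 = 2, cy_5 = 7, cz_5 = 2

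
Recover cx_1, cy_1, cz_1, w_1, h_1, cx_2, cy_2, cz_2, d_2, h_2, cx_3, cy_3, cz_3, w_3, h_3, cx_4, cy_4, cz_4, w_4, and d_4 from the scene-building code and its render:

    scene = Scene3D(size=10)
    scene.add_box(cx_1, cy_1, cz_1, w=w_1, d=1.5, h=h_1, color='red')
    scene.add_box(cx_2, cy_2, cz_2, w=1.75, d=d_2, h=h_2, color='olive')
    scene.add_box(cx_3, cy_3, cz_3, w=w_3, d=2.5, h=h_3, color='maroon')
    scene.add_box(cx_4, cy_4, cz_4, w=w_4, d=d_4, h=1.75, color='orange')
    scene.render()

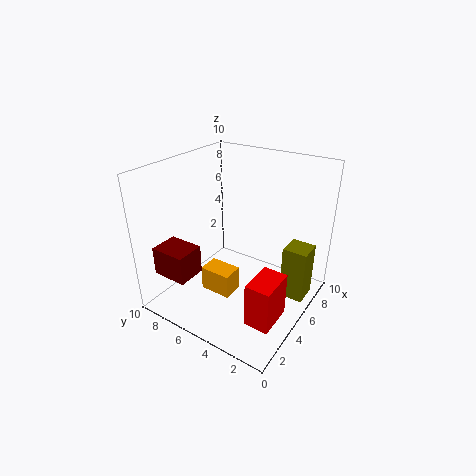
cx_1 = 0.75, cy_1 = 0.25, cz_1 = 2.25, w_1 = 2.25, h_1 = 2.75, cx_2 = 6.5, cy_2 = 0.5, cz_2 = 0.25, d_2 = 1.75, h_2 = 4, cx_3 = 1, cy_3 = 6.75, cz_3 = 2.75, w_3 = 2, h_3 = 2, cx_4 = 3.25, cy_4 = 4.75, cz_4 = 1, w_4 = 1.5, d_4 = 2.25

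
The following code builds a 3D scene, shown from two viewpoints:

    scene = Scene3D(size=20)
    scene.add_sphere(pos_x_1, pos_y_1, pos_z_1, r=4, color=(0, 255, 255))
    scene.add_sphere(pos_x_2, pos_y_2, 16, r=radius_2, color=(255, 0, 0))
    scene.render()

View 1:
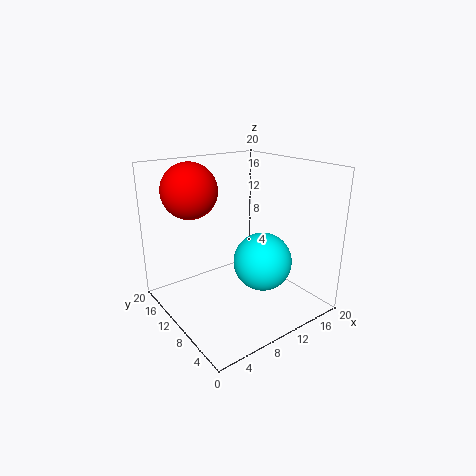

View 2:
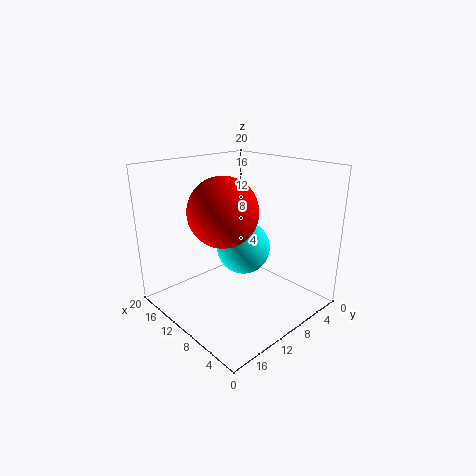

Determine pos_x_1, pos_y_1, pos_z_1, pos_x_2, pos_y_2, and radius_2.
pos_x_1 = 12, pos_y_1 = 7, pos_z_1 = 7, pos_x_2 = 6, pos_y_2 = 16, radius_2 = 4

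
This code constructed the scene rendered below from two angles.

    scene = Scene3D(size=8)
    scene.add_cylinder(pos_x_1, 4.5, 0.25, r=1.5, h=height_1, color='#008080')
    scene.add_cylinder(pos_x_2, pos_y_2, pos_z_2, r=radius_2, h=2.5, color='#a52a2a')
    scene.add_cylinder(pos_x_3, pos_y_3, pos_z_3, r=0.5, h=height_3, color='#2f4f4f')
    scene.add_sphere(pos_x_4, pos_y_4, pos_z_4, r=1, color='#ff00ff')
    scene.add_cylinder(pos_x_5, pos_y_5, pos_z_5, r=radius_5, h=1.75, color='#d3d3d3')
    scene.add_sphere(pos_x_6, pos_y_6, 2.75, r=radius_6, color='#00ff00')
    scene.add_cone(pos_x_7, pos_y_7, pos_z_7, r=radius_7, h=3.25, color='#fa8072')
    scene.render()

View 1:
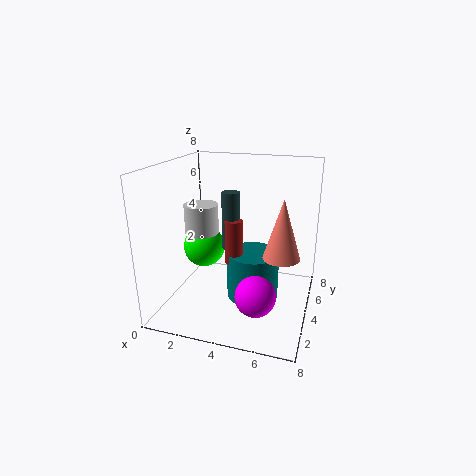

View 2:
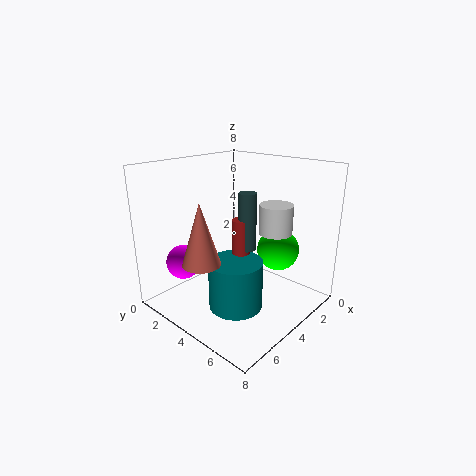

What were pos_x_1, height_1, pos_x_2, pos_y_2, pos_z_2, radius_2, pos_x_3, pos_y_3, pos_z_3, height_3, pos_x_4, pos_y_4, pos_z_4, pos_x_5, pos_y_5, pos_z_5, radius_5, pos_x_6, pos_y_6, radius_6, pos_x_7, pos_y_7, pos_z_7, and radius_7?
pos_x_1 = 4.75
height_1 = 2.75
pos_x_2 = 3.75
pos_y_2 = 4
pos_z_2 = 2.5
radius_2 = 0.5
pos_x_3 = 3.5
pos_y_3 = 4.25
pos_z_3 = 3.25
height_3 = 3.25
pos_x_4 = 5.75
pos_y_4 = 1.25
pos_z_4 = 2.25
pos_x_5 = 1.5
pos_y_5 = 4.75
pos_z_5 = 3.75
radius_5 = 1
pos_x_6 = 1.5
pos_y_6 = 5
radius_6 = 1.25
pos_x_7 = 6.5
pos_y_7 = 3.75
pos_z_7 = 3.25
radius_7 = 1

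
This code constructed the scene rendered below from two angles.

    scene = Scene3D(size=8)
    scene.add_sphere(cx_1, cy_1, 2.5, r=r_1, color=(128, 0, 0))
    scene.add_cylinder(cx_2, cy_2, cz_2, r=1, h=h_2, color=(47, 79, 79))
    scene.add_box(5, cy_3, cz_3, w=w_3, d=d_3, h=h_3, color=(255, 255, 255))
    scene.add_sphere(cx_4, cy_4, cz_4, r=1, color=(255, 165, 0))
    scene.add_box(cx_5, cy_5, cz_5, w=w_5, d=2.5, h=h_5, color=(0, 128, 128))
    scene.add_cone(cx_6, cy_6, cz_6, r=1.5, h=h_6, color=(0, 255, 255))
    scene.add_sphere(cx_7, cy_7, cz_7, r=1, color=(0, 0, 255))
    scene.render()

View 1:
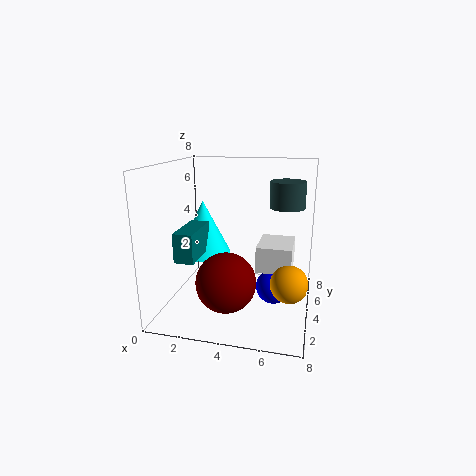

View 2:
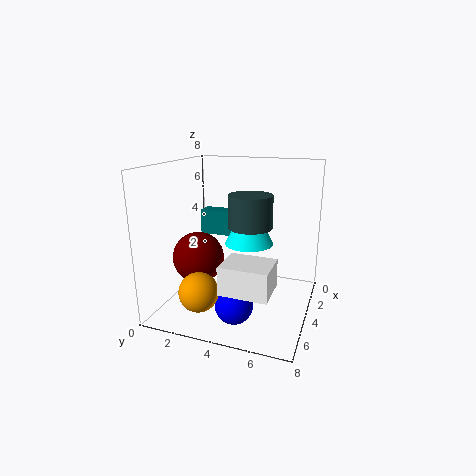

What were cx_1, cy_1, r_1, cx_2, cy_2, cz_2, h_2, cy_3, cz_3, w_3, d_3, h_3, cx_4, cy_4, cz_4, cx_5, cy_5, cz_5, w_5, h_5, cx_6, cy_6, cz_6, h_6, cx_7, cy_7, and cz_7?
cx_1 = 4; cy_1 = 1.5; r_1 = 1.5; cx_2 = 6.5; cy_2 = 5.5; cz_2 = 5.5; h_2 = 1.5; cy_3 = 4; cz_3 = 2; w_3 = 2; d_3 = 2.5; h_3 = 1.5; cx_4 = 7; cy_4 = 3; cz_4 = 2; cx_5 = 1.5; cy_5 = 1; cz_5 = 3.5; w_5 = 1; h_5 = 1.5; cx_6 = 2; cy_6 = 4; cz_6 = 3; h_6 = 3; cx_7 = 6; cy_7 = 4.5; cz_7 = 1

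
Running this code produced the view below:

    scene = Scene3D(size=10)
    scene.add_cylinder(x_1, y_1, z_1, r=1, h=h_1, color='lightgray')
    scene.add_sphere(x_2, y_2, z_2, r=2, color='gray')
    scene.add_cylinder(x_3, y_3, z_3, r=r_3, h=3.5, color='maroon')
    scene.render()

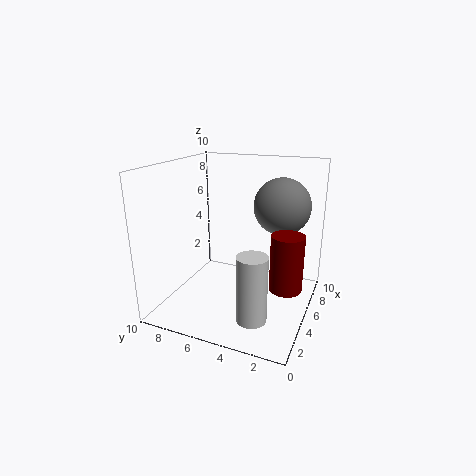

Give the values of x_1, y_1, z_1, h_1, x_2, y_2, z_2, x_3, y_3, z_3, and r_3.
x_1 = 2.5, y_1 = 3, z_1 = 0.5, h_1 = 4.5, x_2 = 7, y_2 = 2.5, z_2 = 7, x_3 = 3, y_3 = 1, z_3 = 3, r_3 = 1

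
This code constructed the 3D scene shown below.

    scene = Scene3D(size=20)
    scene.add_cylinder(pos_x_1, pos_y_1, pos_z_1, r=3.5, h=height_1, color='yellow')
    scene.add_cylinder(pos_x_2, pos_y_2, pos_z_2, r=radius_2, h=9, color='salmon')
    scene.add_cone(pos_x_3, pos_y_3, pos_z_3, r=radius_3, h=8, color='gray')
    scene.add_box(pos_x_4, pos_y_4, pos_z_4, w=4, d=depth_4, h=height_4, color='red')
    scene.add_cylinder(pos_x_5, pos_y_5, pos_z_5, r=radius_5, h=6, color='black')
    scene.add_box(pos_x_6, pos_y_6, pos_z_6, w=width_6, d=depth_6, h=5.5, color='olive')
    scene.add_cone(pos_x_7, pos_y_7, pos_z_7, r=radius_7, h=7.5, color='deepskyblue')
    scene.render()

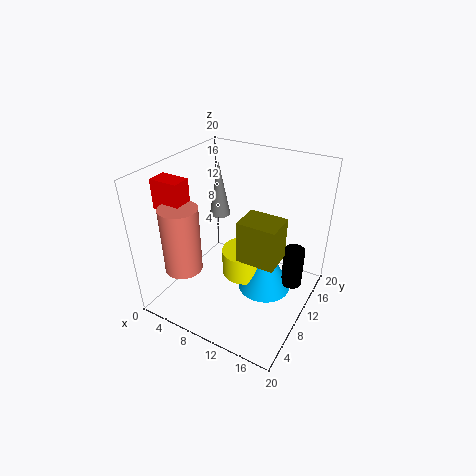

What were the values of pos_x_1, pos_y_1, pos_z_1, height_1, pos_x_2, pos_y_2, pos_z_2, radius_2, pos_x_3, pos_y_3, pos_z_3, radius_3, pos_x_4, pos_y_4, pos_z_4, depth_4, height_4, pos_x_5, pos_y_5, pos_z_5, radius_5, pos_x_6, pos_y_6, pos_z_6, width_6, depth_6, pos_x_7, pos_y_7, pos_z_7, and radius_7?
pos_x_1 = 9.5
pos_y_1 = 13
pos_z_1 = 2
height_1 = 4
pos_x_2 = 5
pos_y_2 = 4
pos_z_2 = 7
radius_2 = 2.5
pos_x_3 = 5.5
pos_y_3 = 12.5
pos_z_3 = 11.5
radius_3 = 1.5
pos_x_4 = 1
pos_y_4 = 4
pos_z_4 = 15
depth_4 = 2.5
height_4 = 4
pos_x_5 = 17
pos_y_5 = 14
pos_z_5 = 2
radius_5 = 1.5
pos_x_6 = 12
pos_y_6 = 6
pos_z_6 = 9.5
width_6 = 5
depth_6 = 4
pos_x_7 = 13
pos_y_7 = 13
pos_z_7 = 0.5
radius_7 = 4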